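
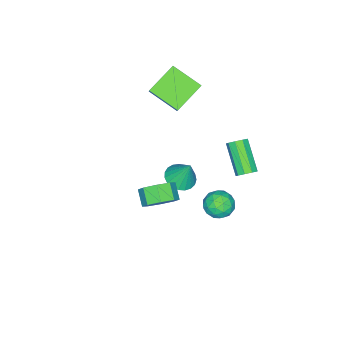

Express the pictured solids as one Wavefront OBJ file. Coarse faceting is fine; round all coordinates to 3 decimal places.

v -2.168 2.504 -3.577
v -1.212 2.792 -3.564
v -1.708 0.968 -3.376
v -0.752 1.256 -3.363
v -1.357 1.499 -2.606
v -1.641 2.448 -2.731
v -1.279 1.312 -4.209
v -1.563 2.261 -4.334
v -0.662 2.056 -3.955
v -0.711 2.171 -2.964
v -2.209 1.589 -3.976
v -2.258 1.704 -2.985
v -1.731 2.783 -3.588
v -1.189 0.977 -3.352
v -1.545 1.12 -2.907
v -0.983 1.289 -2.899
v -1.983 2.581 -3.098
v -1.421 2.75 -3.091
v -1.506 1.99 -2.527
v -1.499 1.01 -3.849
v -0.937 1.179 -3.842
v -1.937 2.471 -4.041
v -1.375 2.64 -4.033
v -1.414 1.77 -4.413
v -0.845 2.519 -3.81
v -0.575 1.617 -3.692
v -0.884 1.649 -4.19
v -1.052 2.207 -4.263
v -0.874 2.587 -3.228
v -0.603 1.684 -3.11
v -0.959 1.827 -2.665
v -1.126 2.385 -2.738
v -0.551 2.154 -3.458
v -2.317 2.076 -3.83
v -2.046 1.173 -3.712
v -1.794 1.375 -4.202
v -1.961 1.933 -4.275
v -2.345 2.143 -3.248
v -2.075 1.241 -3.13
v -1.868 1.553 -2.677
v -2.036 2.111 -2.75
v -2.369 1.606 -3.482
v -2.446 3.078 -0.579
v -1.997 3.205 -0.127
v -3.025 1.87 1.271
v -3.474 1.742 0.819
v -2.332 3.496 -0.096
v -3.359 2.161 1.303
v -2.72 3.591 -0.29
v -3.748 2.256 1.109
v -2.98 3.446 -0.62
v -4.008 2.111 0.779
v -2.991 3.128 -0.931
v -4.018 1.793 0.468
v -2.746 2.787 -1.077
v -3.774 1.452 0.321
v -2.361 2.582 -0.991
v -3.389 1.246 0.408
v -2.016 2.608 -0.712
v -3.044 1.273 0.687
v -1.872 2.855 -0.371
v -2.9 1.519 1.028
v 0.978 0.868 0.876
v 1.79 1.275 0.677
v 1.022 1.552 2.464
v 1.535 1.545 0.568
v 1.185 1.698 0.512
v 0.798 1.708 0.519
v 0.443 1.572 0.588
v 0.18 1.314 0.706
v 0.055 0.979 0.854
v 0.089 0.625 1.005
v 0.277 0.313 1.135
v 0.587 0.097 1.219
v 0.963 0.014 1.244
v 1.343 0.079 1.206
v 1.659 0.28 1.11
v 1.857 0.583 0.974
v 1.904 0.935 0.821
v -2.898 -3.919 2.799
v -4.688 -3.516 3.862
v -3.028 -2.06 1.875
v -4.818 -1.657 2.938
v -2.222 -3.403 3.742
v -4.012 -3 4.805
v -2.352 -1.544 2.818
v -4.142 -1.141 3.881
v 3.706 1.433 1.357
v 4.572 1.162 1.846
v 3.999 0.496 2.491
v 3.134 0.767 2.003
v 4.221 1.786 2.177
v 3.648 1.119 2.823
v 3.568 2.202 2.028
v 2.996 1.536 2.674
v 2.996 2.168 1.486
v 2.424 1.502 2.132
v 2.841 1.704 0.869
v 2.268 1.038 1.514
v 3.192 1.081 0.537
v 2.619 0.414 1.183
v 3.844 0.664 0.686
v 3.272 -0.002 1.332
v 4.416 0.698 1.228
v 3.844 0.032 1.874
f 1 38 17
f 38 12 41
f 17 41 6
f 38 41 17
f 1 17 13
f 17 6 18
f 13 18 2
f 17 18 13
f 1 13 22
f 13 2 23
f 22 23 8
f 13 23 22
f 1 22 34
f 22 8 37
f 34 37 11
f 22 37 34
f 1 34 38
f 34 11 42
f 38 42 12
f 34 42 38
f 2 18 29
f 18 6 32
f 29 32 10
f 18 32 29
f 6 41 19
f 41 12 40
f 19 40 5
f 41 40 19
f 12 42 39
f 42 11 35
f 39 35 3
f 42 35 39
f 11 37 36
f 37 8 24
f 36 24 7
f 37 24 36
f 8 23 28
f 23 2 25
f 28 25 9
f 23 25 28
f 4 30 16
f 30 10 31
f 16 31 5
f 30 31 16
f 4 16 14
f 16 5 15
f 14 15 3
f 16 15 14
f 4 14 21
f 14 3 20
f 21 20 7
f 14 20 21
f 4 21 26
f 21 7 27
f 26 27 9
f 21 27 26
f 4 26 30
f 26 9 33
f 30 33 10
f 26 33 30
f 5 31 19
f 31 10 32
f 19 32 6
f 31 32 19
f 3 15 39
f 15 5 40
f 39 40 12
f 15 40 39
f 7 20 36
f 20 3 35
f 36 35 11
f 20 35 36
f 9 27 28
f 27 7 24
f 28 24 8
f 27 24 28
f 10 33 29
f 33 9 25
f 29 25 2
f 33 25 29
f 44 43 47
f 44 47 45
f 45 47 48
f 45 48 46
f 47 43 49
f 47 49 48
f 48 49 50
f 48 50 46
f 49 43 51
f 49 51 50
f 50 51 52
f 50 52 46
f 51 43 53
f 51 53 52
f 52 53 54
f 52 54 46
f 53 43 55
f 53 55 54
f 54 55 56
f 54 56 46
f 55 43 57
f 55 57 56
f 56 57 58
f 56 58 46
f 57 43 59
f 57 59 58
f 58 59 60
f 58 60 46
f 59 43 61
f 59 61 60
f 60 61 62
f 60 62 46
f 61 43 44
f 61 44 62
f 62 44 45
f 62 45 46
f 64 63 66
f 64 66 65
f 66 63 67
f 66 67 65
f 67 63 68
f 67 68 65
f 68 63 69
f 68 69 65
f 69 63 70
f 69 70 65
f 70 63 71
f 70 71 65
f 71 63 72
f 71 72 65
f 72 63 73
f 72 73 65
f 73 63 74
f 73 74 65
f 74 63 75
f 74 75 65
f 75 63 76
f 75 76 65
f 76 63 77
f 76 77 65
f 77 63 78
f 77 78 65
f 78 63 79
f 78 79 65
f 79 63 64
f 79 64 65
f 81 83 80
f 84 81 80
f 80 83 82
f 82 84 80
f 81 87 83
f 85 81 84
f 85 87 81
f 83 87 82
f 86 84 82
f 82 87 86
f 86 85 84
f 87 85 86
f 89 88 92
f 89 92 90
f 90 92 93
f 90 93 91
f 92 88 94
f 92 94 93
f 93 94 95
f 93 95 91
f 94 88 96
f 94 96 95
f 95 96 97
f 95 97 91
f 96 88 98
f 96 98 97
f 97 98 99
f 97 99 91
f 98 88 100
f 98 100 99
f 99 100 101
f 99 101 91
f 100 88 102
f 100 102 101
f 101 102 103
f 101 103 91
f 102 88 104
f 102 104 103
f 103 104 105
f 103 105 91
f 104 88 89
f 104 89 105
f 105 89 90
f 105 90 91



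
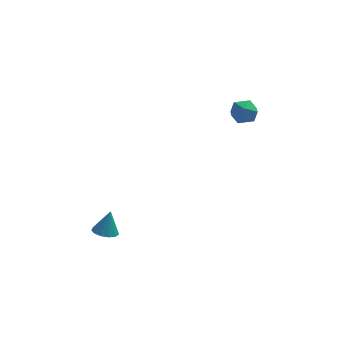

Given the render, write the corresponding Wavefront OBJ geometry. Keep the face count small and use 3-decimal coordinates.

v 2.26 2.483 1.457
v 2.717 2.447 1.891
v 1.703 1.813 1.989
v 2.16 1.777 2.423
v 1.823 2.307 2.363
v 2.167 2.721 2.034
v 2.253 1.539 1.846
v 2.597 1.953 1.517
v 2.713 1.864 2.131
v 2.447 2.338 2.45
v 1.973 1.922 1.43
v 1.707 2.396 1.749
v -3.096 -2.506 -1.205
v -2.632 -2.33 -1.359
v -2.884 -2.234 -0.255
v -2.817 -2.104 -1.382
v -3.092 -2.006 -1.349
v -3.367 -2.067 -1.27
v -3.557 -2.267 -1.17
v -3.6 -2.543 -1.082
v -3.483 -2.807 -1.032
v -3.243 -2.976 -1.037
v -2.957 -2.995 -1.096
v -2.715 -2.859 -1.189
v -2.593 -2.611 -1.287
f 1 12 6
f 1 6 2
f 1 2 8
f 1 8 11
f 1 11 12
f 2 6 10
f 6 12 5
f 12 11 3
f 11 8 7
f 8 2 9
f 4 10 5
f 4 5 3
f 4 3 7
f 4 7 9
f 4 9 10
f 5 10 6
f 3 5 12
f 7 3 11
f 9 7 8
f 10 9 2
f 14 13 16
f 14 16 15
f 16 13 17
f 16 17 15
f 17 13 18
f 17 18 15
f 18 13 19
f 18 19 15
f 19 13 20
f 19 20 15
f 20 13 21
f 20 21 15
f 21 13 22
f 21 22 15
f 22 13 23
f 22 23 15
f 23 13 24
f 23 24 15
f 24 13 25
f 24 25 15
f 25 13 14
f 25 14 15



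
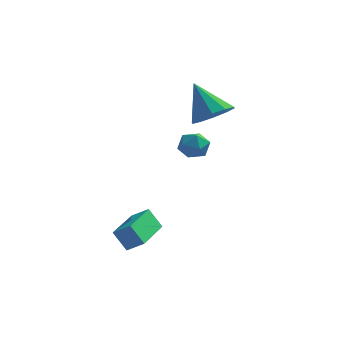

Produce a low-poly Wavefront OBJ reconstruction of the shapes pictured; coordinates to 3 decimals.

v 0.412 3.278 2.211
v 1.313 3.344 2.784
v -0.612 4.082 3.729
v 1.247 3.906 2.441
v 0.862 4.228 2.011
v 0.305 4.187 1.657
v -0.211 3.799 1.515
v -0.489 3.212 1.638
v -0.423 2.65 1.98
v -0.038 2.328 2.411
v 0.519 2.369 2.765
v 1.035 2.757 2.907
v 0.069 -0.922 2.664
v 0.566 -0.97 3.218
v 0.294 -2.07 2.362
v 0.791 -2.118 2.916
v 0.063 -2.059 3.071
v -0.076 -1.35 3.258
v 0.936 -1.69 2.322
v 0.797 -0.981 2.509
v 1.102 -1.445 3.007
v 0.562 -1.673 3.471
v 0.298 -1.367 2.109
v -0.242 -1.595 2.573
v -2.236 -2.432 -3.28
v -2.861 -2.262 -2.367
v -1.905 -0.284 -3.453
v -2.531 -0.114 -2.54
v -1.469 -2.506 -2.74
v -2.095 -2.336 -1.827
v -1.139 -0.358 -2.913
v -1.764 -0.188 -2
f 2 1 4
f 2 4 3
f 4 1 5
f 4 5 3
f 5 1 6
f 5 6 3
f 6 1 7
f 6 7 3
f 7 1 8
f 7 8 3
f 8 1 9
f 8 9 3
f 9 1 10
f 9 10 3
f 10 1 11
f 10 11 3
f 11 1 12
f 11 12 3
f 12 1 2
f 12 2 3
f 13 24 18
f 13 18 14
f 13 14 20
f 13 20 23
f 13 23 24
f 14 18 22
f 18 24 17
f 24 23 15
f 23 20 19
f 20 14 21
f 16 22 17
f 16 17 15
f 16 15 19
f 16 19 21
f 16 21 22
f 17 22 18
f 15 17 24
f 19 15 23
f 21 19 20
f 22 21 14
f 26 28 25
f 29 26 25
f 25 28 27
f 27 29 25
f 26 32 28
f 30 26 29
f 30 32 26
f 28 32 27
f 31 29 27
f 27 32 31
f 31 30 29
f 32 30 31



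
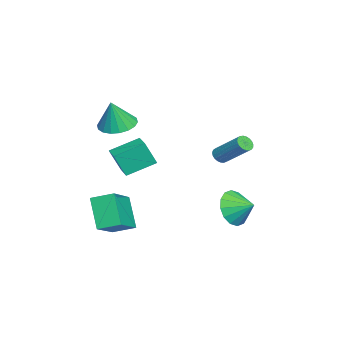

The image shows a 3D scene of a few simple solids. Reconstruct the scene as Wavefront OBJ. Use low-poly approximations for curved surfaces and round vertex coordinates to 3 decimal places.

v 0.235 -3.437 -2.199
v 0.377 -4.014 -0.844
v -0.449 -2.012 -1.52
v -0.308 -2.59 -0.165
v 1.248 -2.99 -2.115
v 1.389 -3.568 -0.76
v 0.563 -1.566 -1.436
v 0.705 -2.143 -0.081
v 3.969 -4.242 -2.464
v 3.97 -3.069 -2.062
v 2.129 -3.861 -3.569
v 2.13 -2.688 -3.167
v 5.01 -3.712 -4.013
v 5.011 -2.539 -3.611
v 3.17 -3.331 -5.118
v 3.171 -2.158 -4.716
v 0.56 -3.532 1.128
v 1.528 -3.68 0.841
v 1 -3.768 2.732
v 1.511 -3.232 0.912
v 1.306 -2.843 1.026
v 0.953 -2.591 1.159
v 0.523 -2.525 1.287
v 0.099 -2.658 1.383
v -0.232 -2.965 1.429
v -0.407 -3.383 1.415
v -0.39 -3.831 1.344
v -0.185 -4.22 1.23
v 0.168 -4.472 1.096
v 0.598 -4.538 0.969
v 1.021 -4.405 0.873
v 1.353 -4.098 0.827
v -1.443 1.299 -1.611
v -1.044 1.373 -1.92
v -0.299 2.715 -0.639
v -0.697 2.641 -0.329
v -1.182 1.517 -1.991
v -0.437 2.86 -0.709
v -1.366 1.624 -1.996
v -0.62 2.966 -0.714
v -1.562 1.674 -1.935
v -0.817 3.017 -0.653
v -1.738 1.66 -1.817
v -0.993 3.002 -0.535
v -1.863 1.583 -1.664
v -1.118 2.925 -0.382
v -1.915 1.457 -1.501
v -1.17 2.799 -0.22
v -1.886 1.303 -1.358
v -1.14 2.646 -0.076
v -1.779 1.149 -1.258
v -1.034 2.491 0.023
v -1.615 1.021 -1.22
v -0.87 2.363 0.062
v -1.421 0.941 -1.248
v -0.676 2.283 0.033
v -1.231 0.922 -1.34
v -0.485 2.265 -0.058
v -1.077 0.969 -1.478
v -0.331 2.311 -0.197
v -0.986 1.073 -1.64
v -0.241 2.415 -0.358
v -0.975 1.216 -1.796
v -0.229 2.558 -0.514
v 3.246 2.612 -2.964
v 3.729 2.017 -2.175
v 3.674 3.608 -2.476
v 4.117 2.054 -2.59
v 4.271 2.24 -3.106
v 4.151 2.526 -3.584
v 3.788 2.834 -3.895
v 3.279 3.084 -3.957
v 2.762 3.206 -3.753
v 2.374 3.169 -3.338
v 2.22 2.983 -2.822
v 2.341 2.698 -2.345
v 2.704 2.389 -2.033
v 3.212 2.14 -1.971
f 2 4 1
f 5 2 1
f 1 4 3
f 3 5 1
f 2 8 4
f 6 2 5
f 6 8 2
f 4 8 3
f 7 5 3
f 3 8 7
f 7 6 5
f 8 6 7
f 10 12 9
f 13 10 9
f 9 12 11
f 11 13 9
f 10 16 12
f 14 10 13
f 14 16 10
f 12 16 11
f 15 13 11
f 11 16 15
f 15 14 13
f 16 14 15
f 18 17 20
f 18 20 19
f 20 17 21
f 20 21 19
f 21 17 22
f 21 22 19
f 22 17 23
f 22 23 19
f 23 17 24
f 23 24 19
f 24 17 25
f 24 25 19
f 25 17 26
f 25 26 19
f 26 17 27
f 26 27 19
f 27 17 28
f 27 28 19
f 28 17 29
f 28 29 19
f 29 17 30
f 29 30 19
f 30 17 31
f 30 31 19
f 31 17 32
f 31 32 19
f 32 17 18
f 32 18 19
f 34 33 37
f 34 37 35
f 35 37 38
f 35 38 36
f 37 33 39
f 37 39 38
f 38 39 40
f 38 40 36
f 39 33 41
f 39 41 40
f 40 41 42
f 40 42 36
f 41 33 43
f 41 43 42
f 42 43 44
f 42 44 36
f 43 33 45
f 43 45 44
f 44 45 46
f 44 46 36
f 45 33 47
f 45 47 46
f 46 47 48
f 46 48 36
f 47 33 49
f 47 49 48
f 48 49 50
f 48 50 36
f 49 33 51
f 49 51 50
f 50 51 52
f 50 52 36
f 51 33 53
f 51 53 52
f 52 53 54
f 52 54 36
f 53 33 55
f 53 55 54
f 54 55 56
f 54 56 36
f 55 33 57
f 55 57 56
f 56 57 58
f 56 58 36
f 57 33 59
f 57 59 58
f 58 59 60
f 58 60 36
f 59 33 61
f 59 61 60
f 60 61 62
f 60 62 36
f 61 33 63
f 61 63 62
f 62 63 64
f 62 64 36
f 63 33 34
f 63 34 64
f 64 34 35
f 64 35 36
f 66 65 68
f 66 68 67
f 68 65 69
f 68 69 67
f 69 65 70
f 69 70 67
f 70 65 71
f 70 71 67
f 71 65 72
f 71 72 67
f 72 65 73
f 72 73 67
f 73 65 74
f 73 74 67
f 74 65 75
f 74 75 67
f 75 65 76
f 75 76 67
f 76 65 77
f 76 77 67
f 77 65 78
f 77 78 67
f 78 65 66
f 78 66 67



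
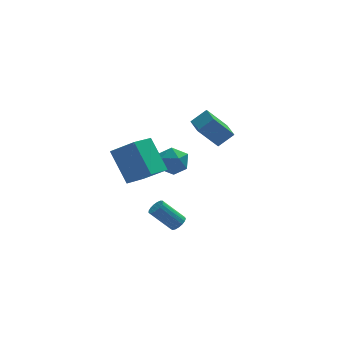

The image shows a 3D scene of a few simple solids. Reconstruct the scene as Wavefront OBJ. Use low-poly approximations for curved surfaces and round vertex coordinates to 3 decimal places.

v -0.685 3.521 -1.826
v -0.194 2.703 -1.614
v -1.846 2.657 -2.466
v -1.355 1.839 -2.254
v -1.74 2.379 -1.535
v -1.023 2.912 -1.139
v -1.017 2.448 -2.941
v -0.3 2.981 -2.545
v -0.399 2.039 -2.303
v -0.846 1.997 -1.434
v -1.194 3.363 -2.646
v -1.641 3.321 -1.777
v 1.445 2.768 -1.265
v 0.303 2.709 0.112
v 1.356 4.015 -1.286
v 0.213 3.956 0.09
v 2.327 2.844 -0.53
v 1.184 2.785 0.846
v 2.237 4.091 -0.552
v 1.095 4.032 0.825
v -4.642 -3.771 0.921
v -3.575 -4.419 1.84
v -5.214 -2.493 2.487
v -4.147 -3.141 3.405
v -3.613 -2.739 0.455
v -2.546 -3.387 1.373
v -4.185 -1.461 2.02
v -3.118 -2.109 2.939
v -1.523 -1.092 -4.293
v -1.249 -1.38 -3.957
v -2.344 -1.036 -2.771
v -2.617 -0.748 -3.107
v -1.152 -1.152 -3.933
v -2.247 -0.809 -2.747
v -1.139 -0.911 -3.992
v -2.234 -0.567 -2.806
v -1.215 -0.711 -4.119
v -2.31 -0.367 -2.933
v -1.36 -0.598 -4.286
v -2.455 -0.254 -3.101
v -1.543 -0.598 -4.455
v -2.638 -0.255 -3.269
v -1.722 -0.712 -4.587
v -2.816 -0.368 -3.401
v -1.854 -0.912 -4.651
v -2.949 -0.569 -3.465
v -1.911 -1.154 -4.633
v -3.006 -0.81 -3.448
v -1.878 -1.382 -4.537
v -2.973 -1.038 -3.352
v -1.765 -1.543 -4.386
v -2.859 -1.199 -3.2
v -1.595 -1.6 -4.213
v -2.69 -1.257 -3.027
v -1.409 -1.542 -4.058
v -2.504 -1.198 -2.872
f 1 12 6
f 1 6 2
f 1 2 8
f 1 8 11
f 1 11 12
f 2 6 10
f 6 12 5
f 12 11 3
f 11 8 7
f 8 2 9
f 4 10 5
f 4 5 3
f 4 3 7
f 4 7 9
f 4 9 10
f 5 10 6
f 3 5 12
f 7 3 11
f 9 7 8
f 10 9 2
f 14 16 13
f 17 14 13
f 13 16 15
f 15 17 13
f 14 20 16
f 18 14 17
f 18 20 14
f 16 20 15
f 19 17 15
f 15 20 19
f 19 18 17
f 20 18 19
f 22 24 21
f 25 22 21
f 21 24 23
f 23 25 21
f 22 28 24
f 26 22 25
f 26 28 22
f 24 28 23
f 27 25 23
f 23 28 27
f 27 26 25
f 28 26 27
f 30 29 33
f 30 33 31
f 31 33 34
f 31 34 32
f 33 29 35
f 33 35 34
f 34 35 36
f 34 36 32
f 35 29 37
f 35 37 36
f 36 37 38
f 36 38 32
f 37 29 39
f 37 39 38
f 38 39 40
f 38 40 32
f 39 29 41
f 39 41 40
f 40 41 42
f 40 42 32
f 41 29 43
f 41 43 42
f 42 43 44
f 42 44 32
f 43 29 45
f 43 45 44
f 44 45 46
f 44 46 32
f 45 29 47
f 45 47 46
f 46 47 48
f 46 48 32
f 47 29 49
f 47 49 48
f 48 49 50
f 48 50 32
f 49 29 51
f 49 51 50
f 50 51 52
f 50 52 32
f 51 29 53
f 51 53 52
f 52 53 54
f 52 54 32
f 53 29 55
f 53 55 54
f 54 55 56
f 54 56 32
f 55 29 30
f 55 30 56
f 56 30 31
f 56 31 32



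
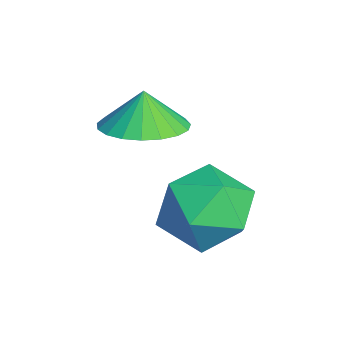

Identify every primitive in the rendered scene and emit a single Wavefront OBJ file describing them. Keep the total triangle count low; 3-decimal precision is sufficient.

v -1.514 1.228 0.387
v -0.526 1.042 0.652
v -1.766 1.272 1.353
v -0.534 1.474 0.631
v -0.711 1.864 0.567
v -1.027 2.143 0.472
v -1.427 2.264 0.363
v -1.843 2.207 0.257
v -2.201 1.98 0.174
v -2.441 1.623 0.128
v -2.521 1.198 0.126
v -2.426 0.778 0.17
v -2.174 0.436 0.25
v -1.808 0.231 0.355
v -1.391 0.199 0.465
v -0.995 0.344 0.561
v -0.689 0.643 0.627
v -0.631 2.546 -0.4
v 0.014 3.44 -0.923
v 0.286 1.22 -1.537
v 0.931 2.114 -2.06
v 1.134 1.816 -0.895
v 0.568 2.636 -0.192
v -0.268 2.024 -2.268
v -0.834 2.844 -1.565
v 0.238 3.117 -2.077
v 1.105 2.989 -1.229
v -0.805 1.671 -1.231
v 0.062 1.543 -0.383
f 2 1 4
f 2 4 3
f 4 1 5
f 4 5 3
f 5 1 6
f 5 6 3
f 6 1 7
f 6 7 3
f 7 1 8
f 7 8 3
f 8 1 9
f 8 9 3
f 9 1 10
f 9 10 3
f 10 1 11
f 10 11 3
f 11 1 12
f 11 12 3
f 12 1 13
f 12 13 3
f 13 1 14
f 13 14 3
f 14 1 15
f 14 15 3
f 15 1 16
f 15 16 3
f 16 1 17
f 16 17 3
f 17 1 2
f 17 2 3
f 18 29 23
f 18 23 19
f 18 19 25
f 18 25 28
f 18 28 29
f 19 23 27
f 23 29 22
f 29 28 20
f 28 25 24
f 25 19 26
f 21 27 22
f 21 22 20
f 21 20 24
f 21 24 26
f 21 26 27
f 22 27 23
f 20 22 29
f 24 20 28
f 26 24 25
f 27 26 19



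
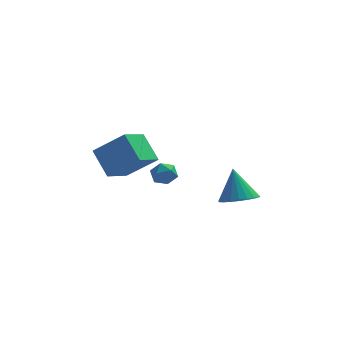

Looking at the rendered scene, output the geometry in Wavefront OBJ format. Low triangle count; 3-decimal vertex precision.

v -0.341 1.27 0.803
v 0.223 1.148 0.265
v -0.543 0.012 0.875
v 0.021 -0.11 0.337
v 0.212 0.148 1.058
v 0.337 0.925 1.013
v -0.657 0.235 0.127
v -0.532 1.012 0.082
v 0.028 0.509 -0.153
v 0.565 0.455 0.423
v -0.885 0.705 0.717
v -0.348 0.651 1.293
v -2.871 1.482 1.778
v -3.773 0.069 2.486
v -1.222 1.122 3.159
v -2.124 -0.292 3.866
v -2.076 0.352 0.534
v -2.978 -1.062 1.241
v -0.427 -0.009 1.914
v -1.329 -1.422 2.622
v 3.673 -1.459 -0.13
v 4.297 -0.626 -0.379
v 3.347 -0.681 1.65
v 3.897 -0.485 -0.514
v 3.459 -0.513 -0.582
v 3.057 -0.704 -0.573
v 2.762 -1.025 -0.486
v 2.624 -1.422 -0.338
v 2.668 -1.824 -0.154
v 2.885 -2.164 0.034
v 3.239 -2.382 0.193
v 3.667 -2.44 0.297
v 4.097 -2.328 0.327
v 4.453 -2.066 0.278
v 4.675 -1.699 0.158
v 4.723 -1.291 -0.012
v 4.589 -0.911 -0.202
f 1 12 6
f 1 6 2
f 1 2 8
f 1 8 11
f 1 11 12
f 2 6 10
f 6 12 5
f 12 11 3
f 11 8 7
f 8 2 9
f 4 10 5
f 4 5 3
f 4 3 7
f 4 7 9
f 4 9 10
f 5 10 6
f 3 5 12
f 7 3 11
f 9 7 8
f 10 9 2
f 14 16 13
f 17 14 13
f 13 16 15
f 15 17 13
f 14 20 16
f 18 14 17
f 18 20 14
f 16 20 15
f 19 17 15
f 15 20 19
f 19 18 17
f 20 18 19
f 22 21 24
f 22 24 23
f 24 21 25
f 24 25 23
f 25 21 26
f 25 26 23
f 26 21 27
f 26 27 23
f 27 21 28
f 27 28 23
f 28 21 29
f 28 29 23
f 29 21 30
f 29 30 23
f 30 21 31
f 30 31 23
f 31 21 32
f 31 32 23
f 32 21 33
f 32 33 23
f 33 21 34
f 33 34 23
f 34 21 35
f 34 35 23
f 35 21 36
f 35 36 23
f 36 21 37
f 36 37 23
f 37 21 22
f 37 22 23



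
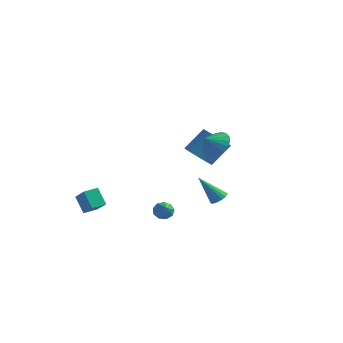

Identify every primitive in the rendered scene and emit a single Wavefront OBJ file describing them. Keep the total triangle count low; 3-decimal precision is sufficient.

v 4.131 -2.182 3.604
v 4.778 -1.877 4.26
v 3.789 -2.898 4.276
v 4.433 -1.632 4.345
v 4.028 -1.496 4.283
v 3.643 -1.496 4.087
v 3.356 -1.632 3.795
v 3.221 -1.876 3.466
v 3.267 -2.181 3.164
v 3.485 -2.486 2.949
v 3.83 -2.731 2.864
v 4.235 -2.867 2.926
v 4.619 -2.867 3.122
v 4.907 -2.732 3.414
v 5.042 -2.487 3.743
v 4.996 -2.182 4.045
v -0.538 -0.251 -3.597
v -0.015 -0.093 -3.931
v 0.318 -1.269 -2.743
v -0.055 0.168 -3.582
v -0.32 0.232 -3.24
v -0.687 0.07 -3.065
v -0.984 -0.242 -3.139
v -1.073 -0.559 -3.428
v -0.911 -0.732 -3.796
v -0.574 -0.68 -4.071
v -0.221 -0.428 -4.125
v 0.301 2.225 0.083
v 1.071 1.583 0.209
v 1.728 2.633 1.543
v 0.959 3.275 1.417
v 1.22 1.831 -0.059
v 1.877 2.88 1.275
v 1.23 2.138 -0.306
v 1.887 3.188 1.028
v 1.097 2.458 -0.493
v 1.755 3.508 0.841
v 0.844 2.744 -0.592
v 1.501 3.793 0.741
v 0.508 2.95 -0.589
v 1.166 4 0.744
v 0.141 3.045 -0.484
v 0.798 4.095 0.85
v -0.202 3.016 -0.292
v 0.455 4.066 1.042
v -0.468 2.867 -0.043
v 0.189 3.917 1.291
v -0.617 2.62 0.225
v 0.04 3.669 1.559
v -0.627 2.312 0.472
v 0.03 3.362 1.806
v -0.495 1.992 0.659
v 0.163 3.042 1.993
v -0.241 1.707 0.759
v 0.416 2.756 2.092
v 0.094 1.5 0.756
v 0.752 2.55 2.089
v 0.462 1.405 0.65
v 1.119 2.455 1.984
v 0.805 1.434 0.458
v 1.462 2.484 1.792
v 1.196 3.147 -3.519
v 1.552 3.507 -3.16
v 0.084 2.613 -1.881
v 1.351 3.679 -3.24
v 1.12 3.745 -3.375
v 0.904 3.694 -3.539
v 0.746 3.534 -3.698
v 0.677 3.297 -3.822
v 0.711 3.031 -3.886
v 0.84 2.787 -3.877
v 1.041 2.615 -3.797
v 1.272 2.549 -3.662
v 1.488 2.6 -3.499
v 1.646 2.76 -3.339
v 1.715 2.997 -3.215
v 1.681 3.263 -3.151
v -3.85 -3.602 -3.252
v -4.592 -3.33 -2.232
v -3.434 -2.809 -3.161
v -4.176 -2.537 -2.141
v -2.764 -4.283 -2.279
v -3.506 -4.011 -1.259
v -2.348 -3.49 -2.188
v -3.09 -3.218 -1.168
f 2 1 4
f 2 4 3
f 4 1 5
f 4 5 3
f 5 1 6
f 5 6 3
f 6 1 7
f 6 7 3
f 7 1 8
f 7 8 3
f 8 1 9
f 8 9 3
f 9 1 10
f 9 10 3
f 10 1 11
f 10 11 3
f 11 1 12
f 11 12 3
f 12 1 13
f 12 13 3
f 13 1 14
f 13 14 3
f 14 1 15
f 14 15 3
f 15 1 16
f 15 16 3
f 16 1 2
f 16 2 3
f 18 17 20
f 18 20 19
f 20 17 21
f 20 21 19
f 21 17 22
f 21 22 19
f 22 17 23
f 22 23 19
f 23 17 24
f 23 24 19
f 24 17 25
f 24 25 19
f 25 17 26
f 25 26 19
f 26 17 27
f 26 27 19
f 27 17 18
f 27 18 19
f 29 28 32
f 29 32 30
f 30 32 33
f 30 33 31
f 32 28 34
f 32 34 33
f 33 34 35
f 33 35 31
f 34 28 36
f 34 36 35
f 35 36 37
f 35 37 31
f 36 28 38
f 36 38 37
f 37 38 39
f 37 39 31
f 38 28 40
f 38 40 39
f 39 40 41
f 39 41 31
f 40 28 42
f 40 42 41
f 41 42 43
f 41 43 31
f 42 28 44
f 42 44 43
f 43 44 45
f 43 45 31
f 44 28 46
f 44 46 45
f 45 46 47
f 45 47 31
f 46 28 48
f 46 48 47
f 47 48 49
f 47 49 31
f 48 28 50
f 48 50 49
f 49 50 51
f 49 51 31
f 50 28 52
f 50 52 51
f 51 52 53
f 51 53 31
f 52 28 54
f 52 54 53
f 53 54 55
f 53 55 31
f 54 28 56
f 54 56 55
f 55 56 57
f 55 57 31
f 56 28 58
f 56 58 57
f 57 58 59
f 57 59 31
f 58 28 60
f 58 60 59
f 59 60 61
f 59 61 31
f 60 28 29
f 60 29 61
f 61 29 30
f 61 30 31
f 63 62 65
f 63 65 64
f 65 62 66
f 65 66 64
f 66 62 67
f 66 67 64
f 67 62 68
f 67 68 64
f 68 62 69
f 68 69 64
f 69 62 70
f 69 70 64
f 70 62 71
f 70 71 64
f 71 62 72
f 71 72 64
f 72 62 73
f 72 73 64
f 73 62 74
f 73 74 64
f 74 62 75
f 74 75 64
f 75 62 76
f 75 76 64
f 76 62 77
f 76 77 64
f 77 62 63
f 77 63 64
f 79 81 78
f 82 79 78
f 78 81 80
f 80 82 78
f 79 85 81
f 83 79 82
f 83 85 79
f 81 85 80
f 84 82 80
f 80 85 84
f 84 83 82
f 85 83 84



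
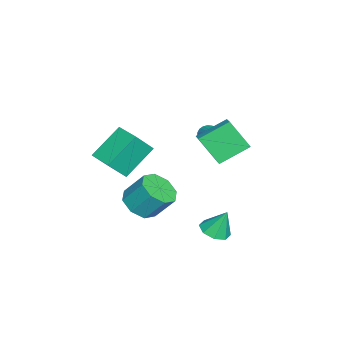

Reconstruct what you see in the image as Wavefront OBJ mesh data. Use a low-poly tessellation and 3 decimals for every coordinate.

v -0.797 -3.087 -3.58
v -0.21 -3.809 -3.033
v -0.176 -2.795 -1.732
v -0.763 -2.073 -2.28
v 0.259 -3.279 -3.459
v 0.293 -2.264 -2.158
v 0.109 -2.636 -3.956
v 0.143 -1.621 -2.656
v -0.572 -2.257 -4.234
v -0.537 -1.243 -2.933
v -1.384 -2.365 -4.128
v -1.35 -1.351 -2.827
v -1.853 -2.896 -3.702
v -1.819 -1.881 -2.401
v -1.703 -3.539 -3.204
v -1.669 -2.524 -1.904
v -1.023 -3.917 -2.927
v -0.988 -2.903 -1.626
v -2.428 0.018 0.812
v -2.081 0.026 0.36
v -0.992 0.662 1.928
v -2.174 0.244 0.354
v -2.311 0.423 0.428
v -2.469 0.531 0.568
v -2.619 0.552 0.75
v -2.737 0.479 0.942
v -2.801 0.327 1.113
v -2.8 0.122 1.231
v -2.736 -0.102 1.277
v -2.618 -0.304 1.242
v -2.467 -0.451 1.133
v -2.31 -0.517 0.968
v -2.173 -0.491 0.777
v -2.08 -0.376 0.591
v -2.048 -0.193 0.444
v 1.592 1.122 -3.175
v 2.402 1.246 -3.202
v 1.548 1.698 -1.845
v 2.077 1.735 -3.424
v 1.468 1.865 -3.5
v 0.931 1.56 -3.386
v 0.781 0.999 -3.148
v 1.106 0.51 -2.926
v 1.715 0.38 -2.85
v 2.252 0.684 -2.964
v 0.589 -4.195 -0.116
v -0.643 -3.149 1.224
v 1.518 -3.162 -0.068
v 0.286 -2.116 1.272
v 1.294 -4.884 1.068
v 0.062 -3.838 2.408
v 2.223 -3.851 1.116
v 0.991 -2.805 2.456
v 0.85 1.03 1.205
v 0.588 -0.022 2.616
v 0.021 2.345 2.03
v -0.241 1.293 3.442
v 1.641 1.307 1.558
v 1.379 0.255 2.97
v 0.812 2.622 2.384
v 0.55 1.57 3.795
f 2 1 5
f 2 5 3
f 3 5 6
f 3 6 4
f 5 1 7
f 5 7 6
f 6 7 8
f 6 8 4
f 7 1 9
f 7 9 8
f 8 9 10
f 8 10 4
f 9 1 11
f 9 11 10
f 10 11 12
f 10 12 4
f 11 1 13
f 11 13 12
f 12 13 14
f 12 14 4
f 13 1 15
f 13 15 14
f 14 15 16
f 14 16 4
f 15 1 17
f 15 17 16
f 16 17 18
f 16 18 4
f 17 1 2
f 17 2 18
f 18 2 3
f 18 3 4
f 20 19 22
f 20 22 21
f 22 19 23
f 22 23 21
f 23 19 24
f 23 24 21
f 24 19 25
f 24 25 21
f 25 19 26
f 25 26 21
f 26 19 27
f 26 27 21
f 27 19 28
f 27 28 21
f 28 19 29
f 28 29 21
f 29 19 30
f 29 30 21
f 30 19 31
f 30 31 21
f 31 19 32
f 31 32 21
f 32 19 33
f 32 33 21
f 33 19 34
f 33 34 21
f 34 19 35
f 34 35 21
f 35 19 20
f 35 20 21
f 37 36 39
f 37 39 38
f 39 36 40
f 39 40 38
f 40 36 41
f 40 41 38
f 41 36 42
f 41 42 38
f 42 36 43
f 42 43 38
f 43 36 44
f 43 44 38
f 44 36 45
f 44 45 38
f 45 36 37
f 45 37 38
f 47 49 46
f 50 47 46
f 46 49 48
f 48 50 46
f 47 53 49
f 51 47 50
f 51 53 47
f 49 53 48
f 52 50 48
f 48 53 52
f 52 51 50
f 53 51 52
f 55 57 54
f 58 55 54
f 54 57 56
f 56 58 54
f 55 61 57
f 59 55 58
f 59 61 55
f 57 61 56
f 60 58 56
f 56 61 60
f 60 59 58
f 61 59 60



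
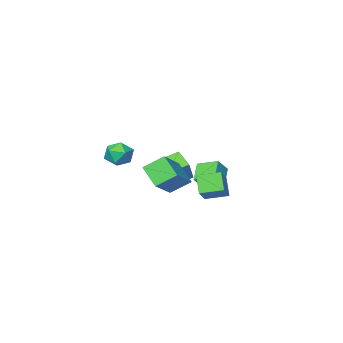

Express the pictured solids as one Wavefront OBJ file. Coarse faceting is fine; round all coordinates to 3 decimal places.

v -4.188 -0.504 -2.281
v -3.498 -0.376 -1.555
v -3.524 0.16 -3.029
v -2.834 0.288 -2.303
v -3.606 -1.508 -2.657
v -2.916 -1.38 -1.931
v -2.942 -0.844 -3.405
v -2.252 -0.716 -2.679
v 0.707 3.405 -0.831
v 0.709 2.327 0.03
v 2.049 4.192 0.152
v 2.051 3.114 1.013
v 1.549 2.846 -1.533
v 1.551 1.768 -0.672
v 2.891 3.633 -0.55
v 2.893 2.555 0.311
v -1.715 -2.788 -2.774
v -2.805 -2.469 -2.3
v -1.689 -1.824 -3.363
v -2.778 -1.505 -2.888
v -0.922 -2.015 -1.472
v -2.011 -1.696 -0.997
v -0.895 -1.051 -2.06
v -1.985 -0.732 -1.586
v -1.338 1.551 -3.041
v -1.644 0.871 -2.127
v -2.259 2.322 -2.776
v -2.565 1.642 -1.862
v -0.515 2.258 -2.238
v -0.821 1.578 -1.324
v -1.436 3.029 -1.973
v -1.742 2.349 -1.059
v -0.144 -2.945 -0.849
v 0.597 -2.549 -0.803
v 0.463 -4.011 -1.437
v 1.204 -3.615 -1.391
v 0.827 -3.885 -0.689
v 0.452 -3.226 -0.326
v 0.608 -3.334 -1.914
v 0.233 -2.675 -1.551
v 1.062 -2.789 -1.461
v 1.197 -3.13 -0.704
v -0.137 -3.43 -1.536
v -0.002 -3.771 -0.779
f 2 4 1
f 5 2 1
f 1 4 3
f 3 5 1
f 2 8 4
f 6 2 5
f 6 8 2
f 4 8 3
f 7 5 3
f 3 8 7
f 7 6 5
f 8 6 7
f 10 12 9
f 13 10 9
f 9 12 11
f 11 13 9
f 10 16 12
f 14 10 13
f 14 16 10
f 12 16 11
f 15 13 11
f 11 16 15
f 15 14 13
f 16 14 15
f 18 20 17
f 21 18 17
f 17 20 19
f 19 21 17
f 18 24 20
f 22 18 21
f 22 24 18
f 20 24 19
f 23 21 19
f 19 24 23
f 23 22 21
f 24 22 23
f 26 28 25
f 29 26 25
f 25 28 27
f 27 29 25
f 26 32 28
f 30 26 29
f 30 32 26
f 28 32 27
f 31 29 27
f 27 32 31
f 31 30 29
f 32 30 31
f 33 44 38
f 33 38 34
f 33 34 40
f 33 40 43
f 33 43 44
f 34 38 42
f 38 44 37
f 44 43 35
f 43 40 39
f 40 34 41
f 36 42 37
f 36 37 35
f 36 35 39
f 36 39 41
f 36 41 42
f 37 42 38
f 35 37 44
f 39 35 43
f 41 39 40
f 42 41 34



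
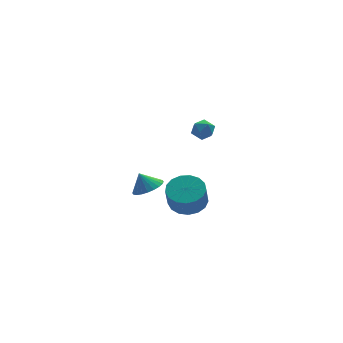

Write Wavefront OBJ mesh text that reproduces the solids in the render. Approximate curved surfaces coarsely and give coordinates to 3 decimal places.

v 3.467 1.03 -3.681
v 4.027 1.807 -3.251
v 3.713 1.348 -2.01
v 3.153 0.57 -2.439
v 3.565 2.002 -3.296
v 3.252 1.543 -2.055
v 3.081 1.973 -3.429
v 2.768 1.514 -2.188
v 2.686 1.729 -3.619
v 2.372 1.27 -2.378
v 2.469 1.324 -3.824
v 2.156 0.865 -2.583
v 2.481 0.852 -3.995
v 2.167 0.393 -2.754
v 2.719 0.42 -4.095
v 2.405 -0.039 -2.854
v 3.128 0.128 -4.1
v 2.814 -0.331 -2.858
v 3.615 0.043 -4.008
v 3.301 -0.416 -2.767
v 4.067 0.184 -3.842
v 3.754 -0.276 -2.601
v 4.383 0.518 -3.638
v 4.069 0.059 -2.397
v 4.488 0.97 -3.445
v 4.175 0.51 -2.204
v 4.36 1.435 -3.305
v 4.046 0.976 -2.064
v 2.269 -2.235 3.538
v 2.625 -1.723 3.727
v 3.115 -2.857 3.633
v 3.471 -2.345 3.822
v 3.004 -2.58 4.212
v 2.481 -2.195 4.153
v 3.259 -2.385 3.207
v 2.736 -2 3.148
v 3.237 -1.815 3.523
v 3.079 -1.936 4.144
v 2.661 -2.644 3.216
v 2.503 -2.765 3.837
v 0.768 -0.318 -1.157
v 1.58 -0.203 -0.898
v 0.432 0.038 -0.263
v 1.515 0.093 -1.04
v 1.335 0.327 -1.2
v 1.07 0.463 -1.354
v 0.759 0.48 -1.478
v 0.449 0.376 -1.553
v 0.187 0.166 -1.568
v 0.015 -0.118 -1.52
v -0.043 -0.432 -1.417
v 0.022 -0.729 -1.275
v 0.201 -0.963 -1.114
v 0.467 -1.099 -0.961
v 0.778 -1.116 -0.837
v 1.088 -1.011 -0.762
v 1.349 -0.801 -0.747
v 1.522 -0.517 -0.795
f 2 1 5
f 2 5 3
f 3 5 6
f 3 6 4
f 5 1 7
f 5 7 6
f 6 7 8
f 6 8 4
f 7 1 9
f 7 9 8
f 8 9 10
f 8 10 4
f 9 1 11
f 9 11 10
f 10 11 12
f 10 12 4
f 11 1 13
f 11 13 12
f 12 13 14
f 12 14 4
f 13 1 15
f 13 15 14
f 14 15 16
f 14 16 4
f 15 1 17
f 15 17 16
f 16 17 18
f 16 18 4
f 17 1 19
f 17 19 18
f 18 19 20
f 18 20 4
f 19 1 21
f 19 21 20
f 20 21 22
f 20 22 4
f 21 1 23
f 21 23 22
f 22 23 24
f 22 24 4
f 23 1 25
f 23 25 24
f 24 25 26
f 24 26 4
f 25 1 27
f 25 27 26
f 26 27 28
f 26 28 4
f 27 1 2
f 27 2 28
f 28 2 3
f 28 3 4
f 29 40 34
f 29 34 30
f 29 30 36
f 29 36 39
f 29 39 40
f 30 34 38
f 34 40 33
f 40 39 31
f 39 36 35
f 36 30 37
f 32 38 33
f 32 33 31
f 32 31 35
f 32 35 37
f 32 37 38
f 33 38 34
f 31 33 40
f 35 31 39
f 37 35 36
f 38 37 30
f 42 41 44
f 42 44 43
f 44 41 45
f 44 45 43
f 45 41 46
f 45 46 43
f 46 41 47
f 46 47 43
f 47 41 48
f 47 48 43
f 48 41 49
f 48 49 43
f 49 41 50
f 49 50 43
f 50 41 51
f 50 51 43
f 51 41 52
f 51 52 43
f 52 41 53
f 52 53 43
f 53 41 54
f 53 54 43
f 54 41 55
f 54 55 43
f 55 41 56
f 55 56 43
f 56 41 57
f 56 57 43
f 57 41 58
f 57 58 43
f 58 41 42
f 58 42 43



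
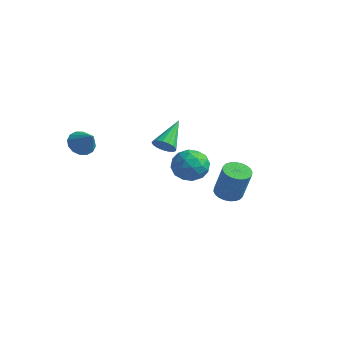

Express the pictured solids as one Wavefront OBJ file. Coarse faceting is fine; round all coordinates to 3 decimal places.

v -3.531 -3.279 1.278
v -2.989 -3.446 0.685
v -2.509 -3.461 2.262
v -2.966 -3.026 0.739
v -3.095 -2.673 0.938
v -3.34 -2.483 1.228
v -3.636 -2.506 1.531
v -3.904 -2.736 1.766
v -4.072 -3.111 1.871
v -4.095 -3.531 1.816
v -3.967 -3.884 1.618
v -3.722 -4.074 1.328
v -3.425 -4.052 1.025
v -3.157 -3.821 0.79
v 2.392 1.536 -2.397
v 3.1 1.244 -2.629
v 3.715 1.211 -0.716
v 3.008 1.504 -0.483
v 3.154 1.551 -2.641
v 3.769 1.518 -0.728
v 3.092 1.856 -2.616
v 3.707 1.823 -0.703
v 2.924 2.112 -2.558
v 3.539 2.079 -0.644
v 2.674 2.281 -2.475
v 3.29 2.248 -0.561
v 2.382 2.336 -2.38
v 2.998 2.303 -0.466
v 2.092 2.27 -2.287
v 2.707 2.237 -0.374
v 1.847 2.092 -2.212
v 2.462 2.059 -0.298
v 1.685 1.829 -2.164
v 2.3 1.796 -0.251
v 1.631 1.522 -2.152
v 2.246 1.489 -0.239
v 1.693 1.217 -2.177
v 2.308 1.184 -0.264
v 1.861 0.961 -2.236
v 2.476 0.928 -0.322
v 2.11 0.792 -2.319
v 2.726 0.759 -0.405
v 2.402 0.737 -2.414
v 3.018 0.704 -0.5
v 2.693 0.803 -2.506
v 3.308 0.77 -0.593
v 2.938 0.981 -2.582
v 3.553 0.948 -0.668
v -0.544 -0.197 0.8
v -0.068 -0.402 1.271
v -0.916 1.457 1.9
v 0.109 -0.218 1.053
v 0.136 -0.029 0.778
v 0.007 0.122 0.508
v -0.248 0.2 0.305
v -0.57 0.187 0.215
v -0.887 0.086 0.259
v -1.125 -0.08 0.428
v -1.229 -0.272 0.681
v -1.177 -0.447 0.962
v -0.98 -0.565 1.206
v -0.682 -0.598 1.357
v -0.353 -0.539 1.38
v -2.946 3.829 -3.314
v -2.176 4.675 -3.248
v -1.704 2.645 -2.612
v -0.934 3.491 -2.546
v -1.85 3.494 -1.857
v -2.618 4.226 -2.29
v -1.262 3.094 -3.57
v -2.03 3.826 -4.003
v -1.136 4.221 -3.406
v -1.499 4.468 -2.347
v -2.381 2.852 -3.513
v -2.744 3.099 -2.454
v -2.67 4.356 -3.343
v -1.21 2.964 -2.517
v -1.748 2.965 -2.112
v -1.296 3.463 -2.073
v -2.93 4.092 -2.78
v -2.477 4.589 -2.741
v -2.285 3.895 -1.923
v -1.403 2.731 -3.119
v -0.95 3.228 -3.08
v -2.584 3.857 -3.787
v -2.132 4.355 -3.748
v -1.595 3.425 -3.937
v -1.606 4.587 -3.396
v -0.876 3.891 -2.984
v -1.069 3.658 -3.585
v -1.52 4.088 -3.841
v -1.82 4.732 -2.774
v -1.089 4.036 -2.361
v -1.628 4.037 -1.956
v -2.079 4.468 -2.211
v -1.208 4.465 -2.867
v -2.791 3.284 -3.499
v -2.06 2.588 -3.086
v -1.801 2.852 -3.649
v -2.252 3.283 -3.904
v -3.004 3.429 -2.876
v -2.274 2.733 -2.464
v -2.36 3.232 -2.019
v -2.811 3.662 -2.275
v -2.672 2.855 -2.993
f 2 1 4
f 2 4 3
f 4 1 5
f 4 5 3
f 5 1 6
f 5 6 3
f 6 1 7
f 6 7 3
f 7 1 8
f 7 8 3
f 8 1 9
f 8 9 3
f 9 1 10
f 9 10 3
f 10 1 11
f 10 11 3
f 11 1 12
f 11 12 3
f 12 1 13
f 12 13 3
f 13 1 14
f 13 14 3
f 14 1 2
f 14 2 3
f 16 15 19
f 16 19 17
f 17 19 20
f 17 20 18
f 19 15 21
f 19 21 20
f 20 21 22
f 20 22 18
f 21 15 23
f 21 23 22
f 22 23 24
f 22 24 18
f 23 15 25
f 23 25 24
f 24 25 26
f 24 26 18
f 25 15 27
f 25 27 26
f 26 27 28
f 26 28 18
f 27 15 29
f 27 29 28
f 28 29 30
f 28 30 18
f 29 15 31
f 29 31 30
f 30 31 32
f 30 32 18
f 31 15 33
f 31 33 32
f 32 33 34
f 32 34 18
f 33 15 35
f 33 35 34
f 34 35 36
f 34 36 18
f 35 15 37
f 35 37 36
f 36 37 38
f 36 38 18
f 37 15 39
f 37 39 38
f 38 39 40
f 38 40 18
f 39 15 41
f 39 41 40
f 40 41 42
f 40 42 18
f 41 15 43
f 41 43 42
f 42 43 44
f 42 44 18
f 43 15 45
f 43 45 44
f 44 45 46
f 44 46 18
f 45 15 47
f 45 47 46
f 46 47 48
f 46 48 18
f 47 15 16
f 47 16 48
f 48 16 17
f 48 17 18
f 50 49 52
f 50 52 51
f 52 49 53
f 52 53 51
f 53 49 54
f 53 54 51
f 54 49 55
f 54 55 51
f 55 49 56
f 55 56 51
f 56 49 57
f 56 57 51
f 57 49 58
f 57 58 51
f 58 49 59
f 58 59 51
f 59 49 60
f 59 60 51
f 60 49 61
f 60 61 51
f 61 49 62
f 61 62 51
f 62 49 63
f 62 63 51
f 63 49 50
f 63 50 51
f 64 101 80
f 101 75 104
f 80 104 69
f 101 104 80
f 64 80 76
f 80 69 81
f 76 81 65
f 80 81 76
f 64 76 85
f 76 65 86
f 85 86 71
f 76 86 85
f 64 85 97
f 85 71 100
f 97 100 74
f 85 100 97
f 64 97 101
f 97 74 105
f 101 105 75
f 97 105 101
f 65 81 92
f 81 69 95
f 92 95 73
f 81 95 92
f 69 104 82
f 104 75 103
f 82 103 68
f 104 103 82
f 75 105 102
f 105 74 98
f 102 98 66
f 105 98 102
f 74 100 99
f 100 71 87
f 99 87 70
f 100 87 99
f 71 86 91
f 86 65 88
f 91 88 72
f 86 88 91
f 67 93 79
f 93 73 94
f 79 94 68
f 93 94 79
f 67 79 77
f 79 68 78
f 77 78 66
f 79 78 77
f 67 77 84
f 77 66 83
f 84 83 70
f 77 83 84
f 67 84 89
f 84 70 90
f 89 90 72
f 84 90 89
f 67 89 93
f 89 72 96
f 93 96 73
f 89 96 93
f 68 94 82
f 94 73 95
f 82 95 69
f 94 95 82
f 66 78 102
f 78 68 103
f 102 103 75
f 78 103 102
f 70 83 99
f 83 66 98
f 99 98 74
f 83 98 99
f 72 90 91
f 90 70 87
f 91 87 71
f 90 87 91
f 73 96 92
f 96 72 88
f 92 88 65
f 96 88 92



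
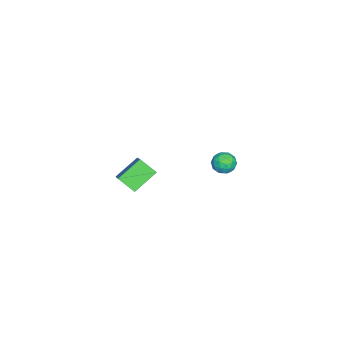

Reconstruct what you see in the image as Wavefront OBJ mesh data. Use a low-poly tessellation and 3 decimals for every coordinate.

v 1.598 0.595 0.782
v 1.464 -0.232 1.414
v 2.701 1.076 1.644
v 2.567 0.248 2.276
v 2.553 -0.168 -0.016
v 2.419 -0.996 0.616
v 3.656 0.312 0.846
v 3.522 -0.515 1.478
v -4.265 2.794 -2.204
v -3.987 3.045 -2.776
v -3.353 2.195 -2.024
v -3.075 2.446 -2.596
v -3.171 2.853 -2.055
v -3.734 3.223 -2.166
v -3.606 2.017 -2.634
v -4.169 2.387 -2.745
v -3.58 2.565 -3.041
v -3.311 3.081 -2.684
v -4.029 2.159 -2.116
v -3.76 2.675 -1.759
v -4.206 2.972 -2.506
v -3.134 2.268 -2.294
v -3.19 2.507 -1.976
v -3.027 2.654 -2.312
v -4.057 3.077 -2.148
v -3.894 3.225 -2.484
v -3.414 3.111 -2.06
v -3.446 2.015 -2.316
v -3.283 2.163 -2.652
v -4.313 2.586 -2.488
v -4.15 2.733 -2.824
v -3.926 2.129 -2.74
v -3.803 2.837 -2.998
v -3.267 2.485 -2.892
v -3.579 2.233 -2.914
v -3.91 2.451 -2.98
v -3.645 3.141 -2.788
v -3.109 2.789 -2.682
v -3.165 3.028 -2.364
v -3.496 3.246 -2.43
v -3.406 2.859 -2.944
v -4.231 2.451 -2.118
v -3.695 2.099 -2.012
v -3.844 1.994 -2.37
v -4.175 2.212 -2.436
v -4.073 2.755 -1.908
v -3.537 2.403 -1.802
v -3.43 2.789 -1.82
v -3.761 3.007 -1.886
v -3.934 2.381 -1.856
f 2 4 1
f 5 2 1
f 1 4 3
f 3 5 1
f 2 8 4
f 6 2 5
f 6 8 2
f 4 8 3
f 7 5 3
f 3 8 7
f 7 6 5
f 8 6 7
f 9 46 25
f 46 20 49
f 25 49 14
f 46 49 25
f 9 25 21
f 25 14 26
f 21 26 10
f 25 26 21
f 9 21 30
f 21 10 31
f 30 31 16
f 21 31 30
f 9 30 42
f 30 16 45
f 42 45 19
f 30 45 42
f 9 42 46
f 42 19 50
f 46 50 20
f 42 50 46
f 10 26 37
f 26 14 40
f 37 40 18
f 26 40 37
f 14 49 27
f 49 20 48
f 27 48 13
f 49 48 27
f 20 50 47
f 50 19 43
f 47 43 11
f 50 43 47
f 19 45 44
f 45 16 32
f 44 32 15
f 45 32 44
f 16 31 36
f 31 10 33
f 36 33 17
f 31 33 36
f 12 38 24
f 38 18 39
f 24 39 13
f 38 39 24
f 12 24 22
f 24 13 23
f 22 23 11
f 24 23 22
f 12 22 29
f 22 11 28
f 29 28 15
f 22 28 29
f 12 29 34
f 29 15 35
f 34 35 17
f 29 35 34
f 12 34 38
f 34 17 41
f 38 41 18
f 34 41 38
f 13 39 27
f 39 18 40
f 27 40 14
f 39 40 27
f 11 23 47
f 23 13 48
f 47 48 20
f 23 48 47
f 15 28 44
f 28 11 43
f 44 43 19
f 28 43 44
f 17 35 36
f 35 15 32
f 36 32 16
f 35 32 36
f 18 41 37
f 41 17 33
f 37 33 10
f 41 33 37



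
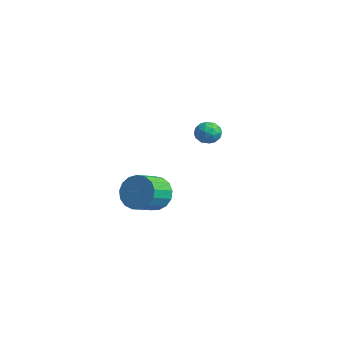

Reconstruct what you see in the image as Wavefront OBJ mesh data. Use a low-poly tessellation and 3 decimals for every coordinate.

v -2.221 3.847 -2.603
v -1.936 3.538 -1.924
v -3.424 3.762 -2.136
v -3.139 3.453 -1.457
v -2.997 4.218 -1.638
v -2.254 4.271 -1.926
v -3.106 3.029 -2.134
v -2.363 3.082 -2.422
v -2.483 3.032 -1.634
v -2.416 3.767 -1.327
v -2.944 3.533 -2.733
v -2.877 4.268 -2.426
v -1.973 3.7 -2.304
v -3.387 3.6 -1.756
v -3.304 4.05 -1.862
v -3.136 3.868 -1.463
v -2.16 4.131 -2.306
v -1.992 3.949 -1.907
v -2.616 4.349 -1.738
v -3.368 3.351 -2.153
v -3.2 3.169 -1.754
v -2.224 3.432 -2.597
v -2.056 3.25 -2.198
v -2.744 2.951 -2.322
v -2.127 3.221 -1.735
v -2.834 3.171 -1.46
v -2.815 2.922 -1.858
v -2.378 2.953 -2.028
v -2.087 3.653 -1.554
v -2.794 3.603 -1.28
v -2.711 4.053 -1.386
v -2.274 4.084 -1.556
v -2.409 3.356 -1.384
v -2.566 3.697 -2.78
v -3.273 3.647 -2.506
v -3.086 3.216 -2.504
v -2.649 3.247 -2.674
v -2.526 4.129 -2.6
v -3.233 4.079 -2.325
v -2.982 4.347 -2.032
v -2.545 4.378 -2.202
v -2.951 3.944 -2.676
v 3.476 -1.932 -3.34
v 4.094 -1.978 -4.225
v 4.722 -3.173 -3.725
v 4.104 -3.128 -2.84
v 4.372 -1.694 -3.895
v 5 -2.889 -3.394
v 4.444 -1.464 -3.437
v 5.072 -2.66 -2.937
v 4.295 -1.342 -2.958
v 4.923 -2.537 -2.457
v 3.959 -1.355 -2.566
v 4.587 -2.55 -2.065
v 3.511 -1.5 -2.351
v 4.139 -2.695 -1.851
v 3.056 -1.744 -2.363
v 3.684 -2.94 -1.863
v 2.697 -2.032 -2.599
v 3.325 -3.227 -2.099
v 2.516 -2.296 -3.005
v 3.144 -3.492 -2.504
v 2.555 -2.478 -3.487
v 3.183 -3.673 -2.987
v 2.806 -2.534 -3.936
v 3.434 -3.729 -3.436
v 3.209 -2.452 -4.248
v 3.837 -3.648 -3.748
v 3.674 -2.252 -4.353
v 4.302 -3.447 -3.852
f 1 38 17
f 38 12 41
f 17 41 6
f 38 41 17
f 1 17 13
f 17 6 18
f 13 18 2
f 17 18 13
f 1 13 22
f 13 2 23
f 22 23 8
f 13 23 22
f 1 22 34
f 22 8 37
f 34 37 11
f 22 37 34
f 1 34 38
f 34 11 42
f 38 42 12
f 34 42 38
f 2 18 29
f 18 6 32
f 29 32 10
f 18 32 29
f 6 41 19
f 41 12 40
f 19 40 5
f 41 40 19
f 12 42 39
f 42 11 35
f 39 35 3
f 42 35 39
f 11 37 36
f 37 8 24
f 36 24 7
f 37 24 36
f 8 23 28
f 23 2 25
f 28 25 9
f 23 25 28
f 4 30 16
f 30 10 31
f 16 31 5
f 30 31 16
f 4 16 14
f 16 5 15
f 14 15 3
f 16 15 14
f 4 14 21
f 14 3 20
f 21 20 7
f 14 20 21
f 4 21 26
f 21 7 27
f 26 27 9
f 21 27 26
f 4 26 30
f 26 9 33
f 30 33 10
f 26 33 30
f 5 31 19
f 31 10 32
f 19 32 6
f 31 32 19
f 3 15 39
f 15 5 40
f 39 40 12
f 15 40 39
f 7 20 36
f 20 3 35
f 36 35 11
f 20 35 36
f 9 27 28
f 27 7 24
f 28 24 8
f 27 24 28
f 10 33 29
f 33 9 25
f 29 25 2
f 33 25 29
f 44 43 47
f 44 47 45
f 45 47 48
f 45 48 46
f 47 43 49
f 47 49 48
f 48 49 50
f 48 50 46
f 49 43 51
f 49 51 50
f 50 51 52
f 50 52 46
f 51 43 53
f 51 53 52
f 52 53 54
f 52 54 46
f 53 43 55
f 53 55 54
f 54 55 56
f 54 56 46
f 55 43 57
f 55 57 56
f 56 57 58
f 56 58 46
f 57 43 59
f 57 59 58
f 58 59 60
f 58 60 46
f 59 43 61
f 59 61 60
f 60 61 62
f 60 62 46
f 61 43 63
f 61 63 62
f 62 63 64
f 62 64 46
f 63 43 65
f 63 65 64
f 64 65 66
f 64 66 46
f 65 43 67
f 65 67 66
f 66 67 68
f 66 68 46
f 67 43 69
f 67 69 68
f 68 69 70
f 68 70 46
f 69 43 44
f 69 44 70
f 70 44 45
f 70 45 46



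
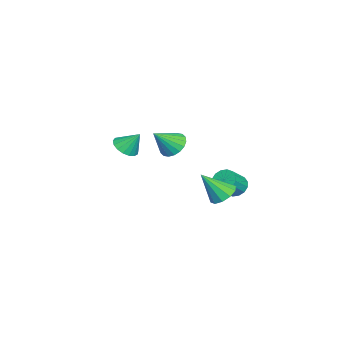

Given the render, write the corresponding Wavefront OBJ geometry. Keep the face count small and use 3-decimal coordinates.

v 2.887 2.852 0.426
v 3.531 2.586 0.074
v 3.213 1.828 1.794
v 3.652 2.973 0.334
v 3.482 3.314 0.63
v 3.084 3.478 0.847
v 2.612 3.403 0.904
v 2.244 3.118 0.778
v 2.122 2.731 0.517
v 2.293 2.39 0.222
v 2.69 2.226 0.004
v 3.163 2.301 -0.052
v 1.236 0.026 2.64
v 1.68 0.682 2.807
v 2.004 -0.766 3.7
v 1.402 0.714 3.033
v 1.09 0.61 3.182
v 0.807 0.39 3.223
v 0.609 0.098 3.148
v 0.535 -0.208 2.973
v 0.6 -0.468 2.732
v 0.791 -0.63 2.473
v 1.07 -0.663 2.246
v 1.381 -0.558 2.098
v 1.664 -0.339 2.057
v 1.862 -0.047 2.132
v 1.936 0.26 2.307
v 1.871 0.52 2.548
v -4.131 2.106 -2.723
v -3.593 2.374 -3.119
v -2.751 1.901 -2.294
v -3.289 1.634 -1.897
v -3.678 2.644 -2.877
v -2.836 2.172 -2.052
v -3.885 2.77 -2.594
v -3.043 2.298 -1.769
v -4.157 2.719 -2.345
v -3.315 2.246 -1.52
v -4.423 2.503 -2.197
v -3.581 2.031 -1.372
v -4.61 2.181 -2.191
v -3.768 1.709 -1.365
v -4.669 1.839 -2.326
v -3.827 1.366 -1.501
v -4.584 1.568 -2.568
v -3.742 1.096 -1.743
v -4.377 1.442 -2.851
v -3.535 0.97 -2.026
v -4.105 1.494 -3.1
v -3.263 1.021 -2.275
v -3.839 1.709 -3.248
v -2.997 1.237 -2.423
v -3.652 2.031 -3.255
v -2.81 1.559 -2.429
v -2.477 -3.316 0.361
v -1.952 -3.804 0.692
v -2.403 -2.544 1.379
v -1.739 -3.563 0.494
v -1.695 -3.265 0.265
v -1.83 -2.979 0.058
v -2.113 -2.77 -0.079
v -2.48 -2.686 -0.116
v -2.846 -2.746 -0.044
v -3.128 -2.937 0.121
v -3.261 -3.215 0.341
v -3.214 -3.515 0.566
v -2.998 -3.77 0.743
v -2.663 -3.921 0.833
v -2.286 -3.933 0.815
f 2 1 4
f 2 4 3
f 4 1 5
f 4 5 3
f 5 1 6
f 5 6 3
f 6 1 7
f 6 7 3
f 7 1 8
f 7 8 3
f 8 1 9
f 8 9 3
f 9 1 10
f 9 10 3
f 10 1 11
f 10 11 3
f 11 1 12
f 11 12 3
f 12 1 2
f 12 2 3
f 14 13 16
f 14 16 15
f 16 13 17
f 16 17 15
f 17 13 18
f 17 18 15
f 18 13 19
f 18 19 15
f 19 13 20
f 19 20 15
f 20 13 21
f 20 21 15
f 21 13 22
f 21 22 15
f 22 13 23
f 22 23 15
f 23 13 24
f 23 24 15
f 24 13 25
f 24 25 15
f 25 13 26
f 25 26 15
f 26 13 27
f 26 27 15
f 27 13 28
f 27 28 15
f 28 13 14
f 28 14 15
f 30 29 33
f 30 33 31
f 31 33 34
f 31 34 32
f 33 29 35
f 33 35 34
f 34 35 36
f 34 36 32
f 35 29 37
f 35 37 36
f 36 37 38
f 36 38 32
f 37 29 39
f 37 39 38
f 38 39 40
f 38 40 32
f 39 29 41
f 39 41 40
f 40 41 42
f 40 42 32
f 41 29 43
f 41 43 42
f 42 43 44
f 42 44 32
f 43 29 45
f 43 45 44
f 44 45 46
f 44 46 32
f 45 29 47
f 45 47 46
f 46 47 48
f 46 48 32
f 47 29 49
f 47 49 48
f 48 49 50
f 48 50 32
f 49 29 51
f 49 51 50
f 50 51 52
f 50 52 32
f 51 29 53
f 51 53 52
f 52 53 54
f 52 54 32
f 53 29 30
f 53 30 54
f 54 30 31
f 54 31 32
f 56 55 58
f 56 58 57
f 58 55 59
f 58 59 57
f 59 55 60
f 59 60 57
f 60 55 61
f 60 61 57
f 61 55 62
f 61 62 57
f 62 55 63
f 62 63 57
f 63 55 64
f 63 64 57
f 64 55 65
f 64 65 57
f 65 55 66
f 65 66 57
f 66 55 67
f 66 67 57
f 67 55 68
f 67 68 57
f 68 55 69
f 68 69 57
f 69 55 56
f 69 56 57



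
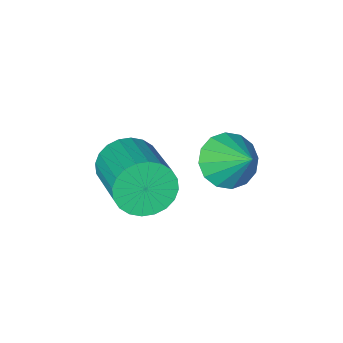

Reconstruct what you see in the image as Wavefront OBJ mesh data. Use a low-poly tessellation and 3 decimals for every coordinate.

v -2.08 -2.695 -1.848
v -1.242 -2.558 -1.982
v -2.1 -1.645 -0.892
v -1.45 -2.295 -2.275
v -1.827 -2.139 -2.453
v -2.271 -2.132 -2.47
v -2.665 -2.276 -2.32
v -2.902 -2.532 -2.043
v -2.919 -2.832 -1.714
v -2.711 -3.095 -1.421
v -2.334 -3.251 -1.243
v -1.889 -3.258 -1.226
v -1.496 -3.114 -1.376
v -1.259 -2.858 -1.653
v 0.04 -4.251 -2.198
v 0.596 -4.126 -2.842
v 1.116 -2.343 -2.046
v 0.56 -2.469 -1.402
v 0.318 -3.988 -2.968
v 0.837 -2.206 -2.172
v -0.003 -3.89 -2.978
v 0.516 -2.108 -2.181
v -0.317 -3.848 -2.868
v 0.202 -2.065 -2.072
v -0.577 -3.866 -2.657
v -0.058 -2.084 -1.86
v -0.743 -3.944 -2.375
v -0.224 -2.161 -1.579
v -0.79 -4.068 -2.067
v -0.27 -2.286 -1.271
v -0.71 -4.22 -1.779
v -0.19 -2.438 -0.982
v -0.516 -4.377 -1.554
v 0.004 -2.594 -0.758
v -0.237 -4.514 -1.428
v 0.282 -2.732 -0.632
v 0.084 -4.612 -1.419
v 0.603 -2.83 -0.622
v 0.398 -4.655 -1.528
v 0.917 -2.872 -0.732
v 0.658 -4.636 -1.74
v 1.177 -2.854 -0.943
v 0.824 -4.559 -2.021
v 1.343 -2.776 -1.225
v 0.87 -4.434 -2.329
v 1.39 -2.652 -1.533
v 0.79 -4.282 -2.618
v 1.31 -2.5 -1.821
f 2 1 4
f 2 4 3
f 4 1 5
f 4 5 3
f 5 1 6
f 5 6 3
f 6 1 7
f 6 7 3
f 7 1 8
f 7 8 3
f 8 1 9
f 8 9 3
f 9 1 10
f 9 10 3
f 10 1 11
f 10 11 3
f 11 1 12
f 11 12 3
f 12 1 13
f 12 13 3
f 13 1 14
f 13 14 3
f 14 1 2
f 14 2 3
f 16 15 19
f 16 19 17
f 17 19 20
f 17 20 18
f 19 15 21
f 19 21 20
f 20 21 22
f 20 22 18
f 21 15 23
f 21 23 22
f 22 23 24
f 22 24 18
f 23 15 25
f 23 25 24
f 24 25 26
f 24 26 18
f 25 15 27
f 25 27 26
f 26 27 28
f 26 28 18
f 27 15 29
f 27 29 28
f 28 29 30
f 28 30 18
f 29 15 31
f 29 31 30
f 30 31 32
f 30 32 18
f 31 15 33
f 31 33 32
f 32 33 34
f 32 34 18
f 33 15 35
f 33 35 34
f 34 35 36
f 34 36 18
f 35 15 37
f 35 37 36
f 36 37 38
f 36 38 18
f 37 15 39
f 37 39 38
f 38 39 40
f 38 40 18
f 39 15 41
f 39 41 40
f 40 41 42
f 40 42 18
f 41 15 43
f 41 43 42
f 42 43 44
f 42 44 18
f 43 15 45
f 43 45 44
f 44 45 46
f 44 46 18
f 45 15 47
f 45 47 46
f 46 47 48
f 46 48 18
f 47 15 16
f 47 16 48
f 48 16 17
f 48 17 18



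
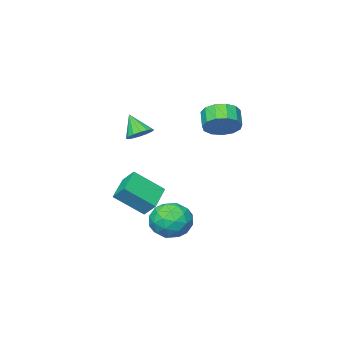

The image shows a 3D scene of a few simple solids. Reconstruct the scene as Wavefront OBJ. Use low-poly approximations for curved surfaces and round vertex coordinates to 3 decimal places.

v 1.847 3.732 -4.308
v 2.31 4.271 -3.369
v 2.43 2.049 -3.631
v 2.893 2.588 -2.692
v 1.724 2.541 -2.826
v 1.364 3.581 -3.245
v 3.376 2.739 -3.755
v 3.016 3.779 -4.174
v 3.256 3.657 -3.027
v 2.235 3.534 -2.453
v 2.505 2.786 -4.547
v 1.484 2.663 -3.973
v 2.027 4.149 -3.898
v 2.713 2.171 -3.102
v 2.025 2.143 -3.181
v 2.298 2.46 -2.629
v 1.471 3.744 -3.825
v 1.744 4.06 -3.273
v 1.399 3.044 -2.954
v 2.996 2.26 -3.727
v 3.269 2.576 -3.175
v 2.442 3.86 -4.371
v 2.715 4.177 -3.819
v 3.341 3.276 -4.046
v 2.855 4.105 -3.145
v 3.198 3.116 -2.747
v 3.482 3.205 -3.372
v 3.27 3.816 -3.618
v 2.255 4.033 -2.808
v 2.598 3.044 -2.41
v 1.911 3.016 -2.489
v 1.699 3.628 -2.735
v 2.811 3.672 -2.607
v 2.142 3.276 -4.59
v 2.485 2.287 -4.192
v 3.041 2.692 -4.265
v 2.829 3.304 -4.511
v 1.542 3.204 -4.253
v 1.885 2.215 -3.855
v 1.47 2.504 -3.382
v 1.258 3.115 -3.628
v 1.929 2.648 -4.393
v 1.641 0.882 -2.782
v 2.847 -0.055 -1.585
v 1.489 1.596 -2.07
v 2.694 0.659 -0.872
v 2.926 1.761 -3.388
v 4.131 0.824 -2.19
v 2.773 2.475 -2.675
v 3.979 1.538 -1.478
v 3.669 2.426 2.318
v 4.296 2.725 2.508
v 3.711 1.634 3.422
v 4.035 2.936 2.67
v 3.676 3.011 2.737
v 3.315 2.929 2.692
v 3.049 2.712 2.546
v 2.95 2.419 2.34
v 3.043 2.127 2.127
v 3.303 1.916 1.965
v 3.662 1.841 1.898
v 4.023 1.923 1.944
v 4.289 2.14 2.089
v 4.389 2.433 2.296
v -0.617 3.437 2.197
v 0.001 3.717 2.918
v -0.485 3.022 3.604
v -1.103 2.743 2.883
v -0.441 4.056 2.949
v -0.926 3.362 3.635
v -0.938 4.199 2.742
v -1.424 3.505 3.427
v -1.334 4.1 2.361
v -1.82 3.406 3.047
v -1.502 3.791 1.928
v -1.988 3.096 2.614
v -1.389 3.369 1.581
v -1.875 2.674 2.267
v -1.031 2.969 1.43
v -1.517 2.274 2.115
v -0.542 2.718 1.522
v -1.027 2.023 2.207
v -0.076 2.695 1.828
v -0.562 2 2.514
v 0.217 2.908 2.252
v -0.268 2.213 2.938
v 0.246 3.289 2.658
v -0.239 2.594 3.344
f 1 38 17
f 38 12 41
f 17 41 6
f 38 41 17
f 1 17 13
f 17 6 18
f 13 18 2
f 17 18 13
f 1 13 22
f 13 2 23
f 22 23 8
f 13 23 22
f 1 22 34
f 22 8 37
f 34 37 11
f 22 37 34
f 1 34 38
f 34 11 42
f 38 42 12
f 34 42 38
f 2 18 29
f 18 6 32
f 29 32 10
f 18 32 29
f 6 41 19
f 41 12 40
f 19 40 5
f 41 40 19
f 12 42 39
f 42 11 35
f 39 35 3
f 42 35 39
f 11 37 36
f 37 8 24
f 36 24 7
f 37 24 36
f 8 23 28
f 23 2 25
f 28 25 9
f 23 25 28
f 4 30 16
f 30 10 31
f 16 31 5
f 30 31 16
f 4 16 14
f 16 5 15
f 14 15 3
f 16 15 14
f 4 14 21
f 14 3 20
f 21 20 7
f 14 20 21
f 4 21 26
f 21 7 27
f 26 27 9
f 21 27 26
f 4 26 30
f 26 9 33
f 30 33 10
f 26 33 30
f 5 31 19
f 31 10 32
f 19 32 6
f 31 32 19
f 3 15 39
f 15 5 40
f 39 40 12
f 15 40 39
f 7 20 36
f 20 3 35
f 36 35 11
f 20 35 36
f 9 27 28
f 27 7 24
f 28 24 8
f 27 24 28
f 10 33 29
f 33 9 25
f 29 25 2
f 33 25 29
f 44 46 43
f 47 44 43
f 43 46 45
f 45 47 43
f 44 50 46
f 48 44 47
f 48 50 44
f 46 50 45
f 49 47 45
f 45 50 49
f 49 48 47
f 50 48 49
f 52 51 54
f 52 54 53
f 54 51 55
f 54 55 53
f 55 51 56
f 55 56 53
f 56 51 57
f 56 57 53
f 57 51 58
f 57 58 53
f 58 51 59
f 58 59 53
f 59 51 60
f 59 60 53
f 60 51 61
f 60 61 53
f 61 51 62
f 61 62 53
f 62 51 63
f 62 63 53
f 63 51 64
f 63 64 53
f 64 51 52
f 64 52 53
f 66 65 69
f 66 69 67
f 67 69 70
f 67 70 68
f 69 65 71
f 69 71 70
f 70 71 72
f 70 72 68
f 71 65 73
f 71 73 72
f 72 73 74
f 72 74 68
f 73 65 75
f 73 75 74
f 74 75 76
f 74 76 68
f 75 65 77
f 75 77 76
f 76 77 78
f 76 78 68
f 77 65 79
f 77 79 78
f 78 79 80
f 78 80 68
f 79 65 81
f 79 81 80
f 80 81 82
f 80 82 68
f 81 65 83
f 81 83 82
f 82 83 84
f 82 84 68
f 83 65 85
f 83 85 84
f 84 85 86
f 84 86 68
f 85 65 87
f 85 87 86
f 86 87 88
f 86 88 68
f 87 65 66
f 87 66 88
f 88 66 67
f 88 67 68



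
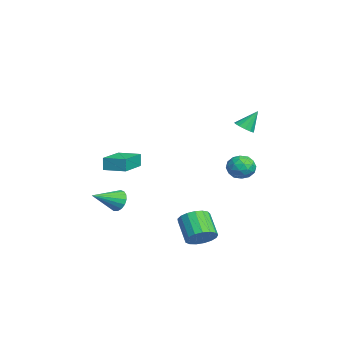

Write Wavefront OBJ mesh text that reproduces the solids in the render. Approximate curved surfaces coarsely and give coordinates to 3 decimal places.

v 2.228 3.56 3.276
v 2.774 3.79 3.182
v 2.112 4.28 4.364
v 2.557 3.994 3.024
v 2.234 4.06 2.945
v 1.91 3.968 2.972
v 1.687 3.745 3.095
v 1.636 3.464 3.276
v 1.773 3.214 3.456
v 2.054 3.073 3.58
v 2.391 3.086 3.607
v 2.676 3.251 3.529
v 2.819 3.513 3.371
v -1.515 -2.642 -0.41
v -1.629 -2.63 0.402
v -0.924 -1.498 -0.344
v -1.037 -1.486 0.468
v 0.257 -3.574 -0.148
v 0.144 -3.562 0.664
v 0.849 -2.43 -0.082
v 0.735 -2.418 0.73
v 4.047 1.165 -3.763
v 4.516 1.557 -3.144
v 3.363 1.288 -2.098
v 2.893 0.895 -2.717
v 4.293 1.866 -3.311
v 3.139 1.597 -2.265
v 4.013 2.015 -3.581
v 2.86 1.746 -2.535
v 3.741 1.969 -3.893
v 2.588 1.699 -2.847
v 3.539 1.738 -4.175
v 2.386 1.469 -3.129
v 3.453 1.377 -4.363
v 2.3 1.107 -3.317
v 3.503 0.966 -4.413
v 2.35 0.697 -3.367
v 3.678 0.601 -4.314
v 2.525 0.332 -3.268
v 3.937 0.366 -4.089
v 2.784 0.096 -3.043
v 4.221 0.313 -3.789
v 3.068 0.044 -2.744
v 4.466 0.455 -3.484
v 3.312 0.186 -2.438
v 4.614 0.76 -3.242
v 3.46 0.491 -2.196
v 4.632 1.158 -3.119
v 3.479 0.888 -2.073
v -0.553 4.322 -0.318
v 0.138 4.374 0.177
v -0.118 3.106 -0.797
v 0.573 3.158 -0.302
v -0.194 3.043 0.049
v -0.463 3.795 0.345
v 0.483 3.685 -0.965
v 0.214 4.437 -0.669
v 0.779 3.98 -0.223
v 0.36 3.584 0.404
v -0.34 3.896 -1.024
v -0.759 3.5 -0.397
v -0.246 4.455 -0.028
v 0.266 3.025 -0.592
v -0.185 2.958 -0.386
v 0.221 2.988 -0.095
v -0.599 4.115 0.071
v -0.193 4.145 0.362
v -0.388 3.363 0.286
v 0.213 3.335 -0.982
v 0.619 3.365 -0.691
v -0.201 4.492 -0.525
v 0.205 4.522 -0.234
v 0.408 4.117 -0.906
v 0.537 4.254 0.028
v 0.793 3.539 -0.254
v 0.74 3.849 -0.644
v 0.582 4.291 -0.47
v 0.291 4.021 0.396
v 0.547 3.306 0.114
v 0.095 3.238 0.32
v -0.062 3.68 0.495
v 0.667 3.789 0.161
v -0.527 4.174 -0.734
v -0.271 3.459 -1.016
v 0.082 3.8 -1.115
v -0.075 4.242 -0.94
v -0.773 3.941 -0.366
v -0.517 3.226 -0.648
v -0.562 3.189 -0.15
v -0.72 3.631 0.024
v -0.647 3.691 -0.781
v -3.15 -2.555 -3.73
v -2.677 -2.62 -4.321
v -2.45 -4.025 -3.01
v -2.492 -2.415 -4.084
v -2.458 -2.243 -3.765
v -2.583 -2.142 -3.439
v -2.837 -2.136 -3.179
v -3.164 -2.226 -3.046
v -3.487 -2.391 -3.069
v -3.733 -2.594 -3.244
v -3.845 -2.789 -3.53
v -3.798 -2.929 -3.862
v -3.603 -2.984 -4.164
v -3.304 -2.941 -4.367
v -2.97 -2.809 -4.424
f 2 1 4
f 2 4 3
f 4 1 5
f 4 5 3
f 5 1 6
f 5 6 3
f 6 1 7
f 6 7 3
f 7 1 8
f 7 8 3
f 8 1 9
f 8 9 3
f 9 1 10
f 9 10 3
f 10 1 11
f 10 11 3
f 11 1 12
f 11 12 3
f 12 1 13
f 12 13 3
f 13 1 2
f 13 2 3
f 15 17 14
f 18 15 14
f 14 17 16
f 16 18 14
f 15 21 17
f 19 15 18
f 19 21 15
f 17 21 16
f 20 18 16
f 16 21 20
f 20 19 18
f 21 19 20
f 23 22 26
f 23 26 24
f 24 26 27
f 24 27 25
f 26 22 28
f 26 28 27
f 27 28 29
f 27 29 25
f 28 22 30
f 28 30 29
f 29 30 31
f 29 31 25
f 30 22 32
f 30 32 31
f 31 32 33
f 31 33 25
f 32 22 34
f 32 34 33
f 33 34 35
f 33 35 25
f 34 22 36
f 34 36 35
f 35 36 37
f 35 37 25
f 36 22 38
f 36 38 37
f 37 38 39
f 37 39 25
f 38 22 40
f 38 40 39
f 39 40 41
f 39 41 25
f 40 22 42
f 40 42 41
f 41 42 43
f 41 43 25
f 42 22 44
f 42 44 43
f 43 44 45
f 43 45 25
f 44 22 46
f 44 46 45
f 45 46 47
f 45 47 25
f 46 22 48
f 46 48 47
f 47 48 49
f 47 49 25
f 48 22 23
f 48 23 49
f 49 23 24
f 49 24 25
f 50 87 66
f 87 61 90
f 66 90 55
f 87 90 66
f 50 66 62
f 66 55 67
f 62 67 51
f 66 67 62
f 50 62 71
f 62 51 72
f 71 72 57
f 62 72 71
f 50 71 83
f 71 57 86
f 83 86 60
f 71 86 83
f 50 83 87
f 83 60 91
f 87 91 61
f 83 91 87
f 51 67 78
f 67 55 81
f 78 81 59
f 67 81 78
f 55 90 68
f 90 61 89
f 68 89 54
f 90 89 68
f 61 91 88
f 91 60 84
f 88 84 52
f 91 84 88
f 60 86 85
f 86 57 73
f 85 73 56
f 86 73 85
f 57 72 77
f 72 51 74
f 77 74 58
f 72 74 77
f 53 79 65
f 79 59 80
f 65 80 54
f 79 80 65
f 53 65 63
f 65 54 64
f 63 64 52
f 65 64 63
f 53 63 70
f 63 52 69
f 70 69 56
f 63 69 70
f 53 70 75
f 70 56 76
f 75 76 58
f 70 76 75
f 53 75 79
f 75 58 82
f 79 82 59
f 75 82 79
f 54 80 68
f 80 59 81
f 68 81 55
f 80 81 68
f 52 64 88
f 64 54 89
f 88 89 61
f 64 89 88
f 56 69 85
f 69 52 84
f 85 84 60
f 69 84 85
f 58 76 77
f 76 56 73
f 77 73 57
f 76 73 77
f 59 82 78
f 82 58 74
f 78 74 51
f 82 74 78
f 93 92 95
f 93 95 94
f 95 92 96
f 95 96 94
f 96 92 97
f 96 97 94
f 97 92 98
f 97 98 94
f 98 92 99
f 98 99 94
f 99 92 100
f 99 100 94
f 100 92 101
f 100 101 94
f 101 92 102
f 101 102 94
f 102 92 103
f 102 103 94
f 103 92 104
f 103 104 94
f 104 92 105
f 104 105 94
f 105 92 106
f 105 106 94
f 106 92 93
f 106 93 94



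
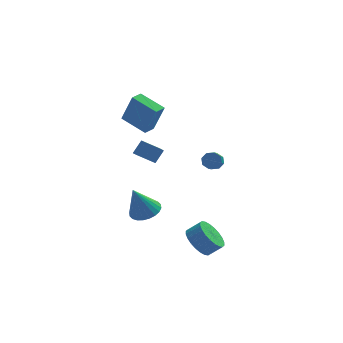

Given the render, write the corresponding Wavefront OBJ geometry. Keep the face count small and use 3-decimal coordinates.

v 1.633 -3.585 -3.797
v 2.333 -3.497 -4.615
v 3.147 -3.528 -3.921
v 2.447 -3.615 -3.103
v 2.267 -3.092 -4.519
v 3.081 -3.123 -3.826
v 2.105 -2.762 -4.314
v 2.919 -2.793 -3.62
v 1.87 -2.557 -4.03
v 2.684 -2.588 -3.336
v 1.6 -2.509 -3.71
v 2.414 -2.539 -3.017
v 1.335 -2.624 -3.404
v 2.149 -2.655 -2.71
v 1.115 -2.885 -3.157
v 1.929 -2.916 -2.464
v 0.974 -3.253 -3.008
v 1.788 -3.284 -2.315
v 0.933 -3.672 -2.979
v 1.747 -3.703 -2.285
v 0.999 -4.077 -3.074
v 1.813 -4.108 -2.381
v 1.161 -4.407 -3.28
v 1.975 -4.438 -2.586
v 1.396 -4.612 -3.564
v 2.21 -4.643 -2.87
v 1.666 -4.661 -3.883
v 2.48 -4.691 -3.19
v 1.931 -4.545 -4.19
v 2.745 -4.576 -3.496
v 2.151 -4.284 -4.436
v 2.965 -4.315 -3.743
v 2.292 -3.916 -4.585
v 3.106 -3.947 -3.892
v -1.007 1.115 2.624
v -0.382 0.838 4.525
v -2.304 2.262 3.218
v -1.678 1.985 5.119
v -0.462 1.775 2.541
v 0.164 1.498 4.442
v -1.758 2.922 3.135
v -1.133 2.645 5.036
v -1.073 0.555 -3.738
v -0.541 1.363 -3.446
v -1.807 0.325 -1.762
v -0.882 1.53 -3.553
v -1.252 1.548 -3.688
v -1.594 1.416 -3.831
v -1.857 1.152 -3.959
v -2.001 0.798 -4.054
v -2.004 0.406 -4.101
v -1.865 0.038 -4.092
v -1.606 -0.252 -4.03
v -1.265 -0.419 -3.923
v -0.895 -0.438 -3.788
v -0.553 -0.305 -3.645
v -0.289 -0.042 -3.516
v -0.145 0.313 -3.422
v -0.143 0.704 -3.375
v -0.282 1.073 -3.384
v 3.144 2.108 -0.686
v 3.409 1.744 -1.113
v 3.141 0.668 -0.361
v 2.876 1.032 0.066
v 3.718 1.896 -0.786
v 3.45 0.819 -0.034
v 3.691 2.171 -0.401
v 3.423 1.095 0.351
v 3.344 2.41 -0.182
v 3.076 1.334 0.569
v 2.879 2.472 -0.259
v 2.611 1.396 0.493
v 2.57 2.321 -0.586
v 2.302 1.244 0.166
v 2.597 2.045 -0.971
v 2.329 0.969 -0.219
v 2.944 1.806 -1.189
v 2.676 0.73 -0.438
v -0.219 3.812 -1.754
v -0.537 2.572 -0.778
v -1.288 4.396 -1.36
v -1.606 3.156 -0.383
v 0.326 4.284 -0.977
v 0.008 3.044 -0
v -0.743 4.868 -0.582
v -1.061 3.628 0.394
f 2 1 5
f 2 5 3
f 3 5 6
f 3 6 4
f 5 1 7
f 5 7 6
f 6 7 8
f 6 8 4
f 7 1 9
f 7 9 8
f 8 9 10
f 8 10 4
f 9 1 11
f 9 11 10
f 10 11 12
f 10 12 4
f 11 1 13
f 11 13 12
f 12 13 14
f 12 14 4
f 13 1 15
f 13 15 14
f 14 15 16
f 14 16 4
f 15 1 17
f 15 17 16
f 16 17 18
f 16 18 4
f 17 1 19
f 17 19 18
f 18 19 20
f 18 20 4
f 19 1 21
f 19 21 20
f 20 21 22
f 20 22 4
f 21 1 23
f 21 23 22
f 22 23 24
f 22 24 4
f 23 1 25
f 23 25 24
f 24 25 26
f 24 26 4
f 25 1 27
f 25 27 26
f 26 27 28
f 26 28 4
f 27 1 29
f 27 29 28
f 28 29 30
f 28 30 4
f 29 1 31
f 29 31 30
f 30 31 32
f 30 32 4
f 31 1 33
f 31 33 32
f 32 33 34
f 32 34 4
f 33 1 2
f 33 2 34
f 34 2 3
f 34 3 4
f 36 38 35
f 39 36 35
f 35 38 37
f 37 39 35
f 36 42 38
f 40 36 39
f 40 42 36
f 38 42 37
f 41 39 37
f 37 42 41
f 41 40 39
f 42 40 41
f 44 43 46
f 44 46 45
f 46 43 47
f 46 47 45
f 47 43 48
f 47 48 45
f 48 43 49
f 48 49 45
f 49 43 50
f 49 50 45
f 50 43 51
f 50 51 45
f 51 43 52
f 51 52 45
f 52 43 53
f 52 53 45
f 53 43 54
f 53 54 45
f 54 43 55
f 54 55 45
f 55 43 56
f 55 56 45
f 56 43 57
f 56 57 45
f 57 43 58
f 57 58 45
f 58 43 59
f 58 59 45
f 59 43 60
f 59 60 45
f 60 43 44
f 60 44 45
f 62 61 65
f 62 65 63
f 63 65 66
f 63 66 64
f 65 61 67
f 65 67 66
f 66 67 68
f 66 68 64
f 67 61 69
f 67 69 68
f 68 69 70
f 68 70 64
f 69 61 71
f 69 71 70
f 70 71 72
f 70 72 64
f 71 61 73
f 71 73 72
f 72 73 74
f 72 74 64
f 73 61 75
f 73 75 74
f 74 75 76
f 74 76 64
f 75 61 77
f 75 77 76
f 76 77 78
f 76 78 64
f 77 61 62
f 77 62 78
f 78 62 63
f 78 63 64
f 80 82 79
f 83 80 79
f 79 82 81
f 81 83 79
f 80 86 82
f 84 80 83
f 84 86 80
f 82 86 81
f 85 83 81
f 81 86 85
f 85 84 83
f 86 84 85

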